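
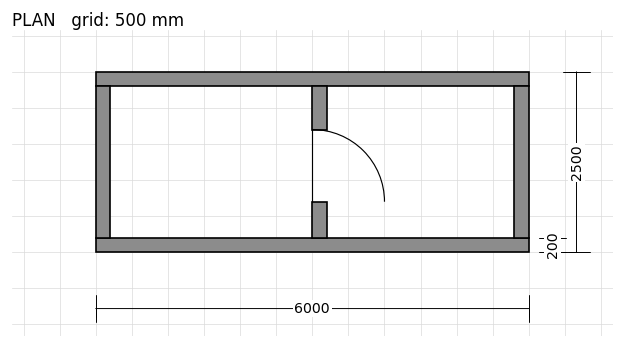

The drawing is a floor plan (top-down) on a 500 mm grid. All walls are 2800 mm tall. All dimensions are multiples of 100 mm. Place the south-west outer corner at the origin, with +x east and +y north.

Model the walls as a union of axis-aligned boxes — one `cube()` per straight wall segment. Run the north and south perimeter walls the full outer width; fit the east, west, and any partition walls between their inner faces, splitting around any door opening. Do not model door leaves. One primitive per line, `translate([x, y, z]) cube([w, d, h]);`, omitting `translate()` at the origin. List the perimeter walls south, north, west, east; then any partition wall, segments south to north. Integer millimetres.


cube([6000, 200, 2800]);
translate([0, 2300, 0]) cube([6000, 200, 2800]);
translate([0, 200, 0]) cube([200, 2100, 2800]);
translate([5800, 200, 0]) cube([200, 2100, 2800]);
translate([3000, 200, 0]) cube([200, 500, 2800]);
translate([3000, 1700, 0]) cube([200, 600, 2800]);


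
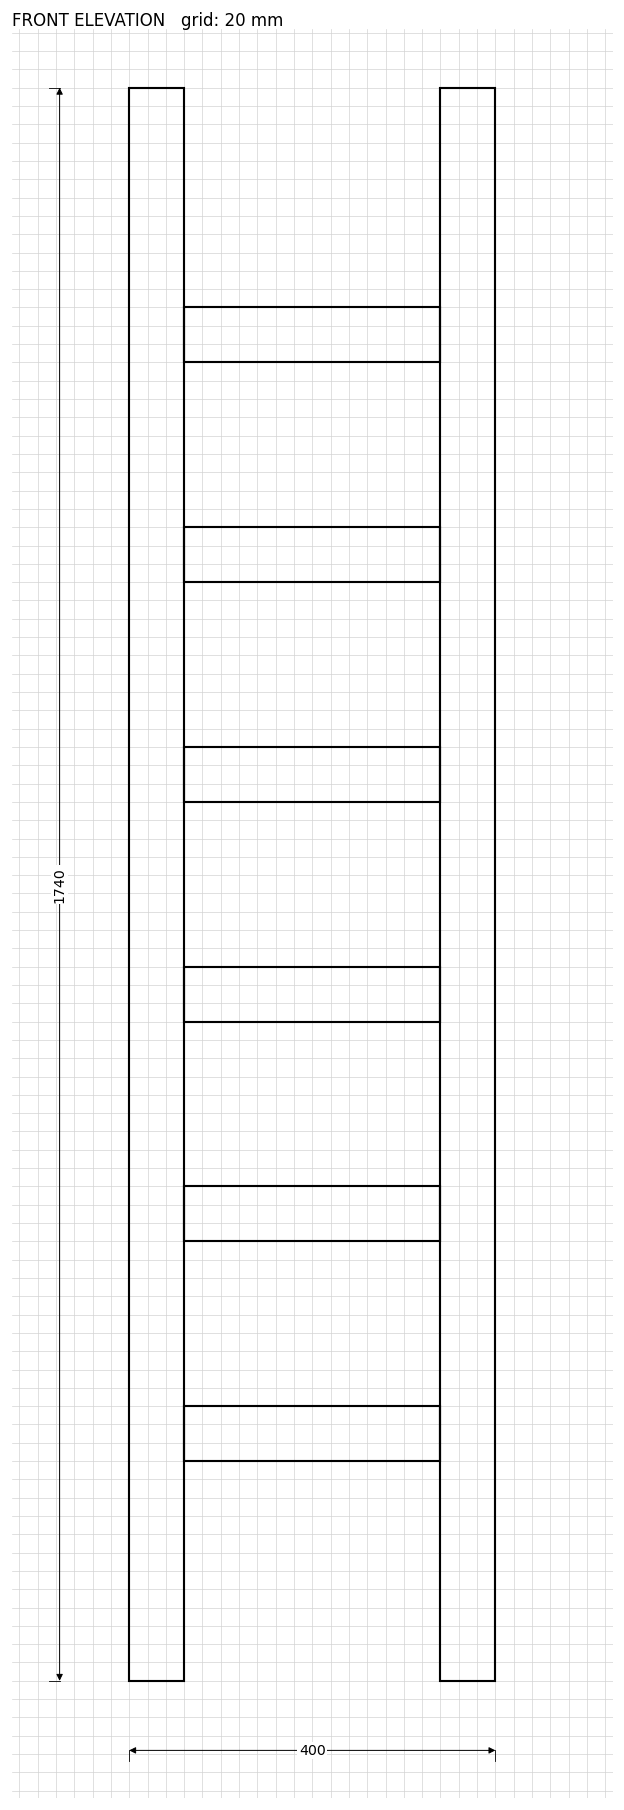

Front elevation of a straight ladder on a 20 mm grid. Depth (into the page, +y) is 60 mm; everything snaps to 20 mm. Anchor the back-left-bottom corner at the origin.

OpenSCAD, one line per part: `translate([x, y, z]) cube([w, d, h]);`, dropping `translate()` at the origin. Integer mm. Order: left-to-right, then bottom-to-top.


cube([60, 60, 1740]);
translate([60, 0, 240]) cube([280, 60, 60]);
translate([60, 0, 480]) cube([280, 60, 60]);
translate([60, 0, 720]) cube([280, 60, 60]);
translate([60, 0, 960]) cube([280, 60, 60]);
translate([60, 0, 1200]) cube([280, 60, 60]);
translate([60, 0, 1440]) cube([280, 60, 60]);
translate([340, 0, 0]) cube([60, 60, 1740]);


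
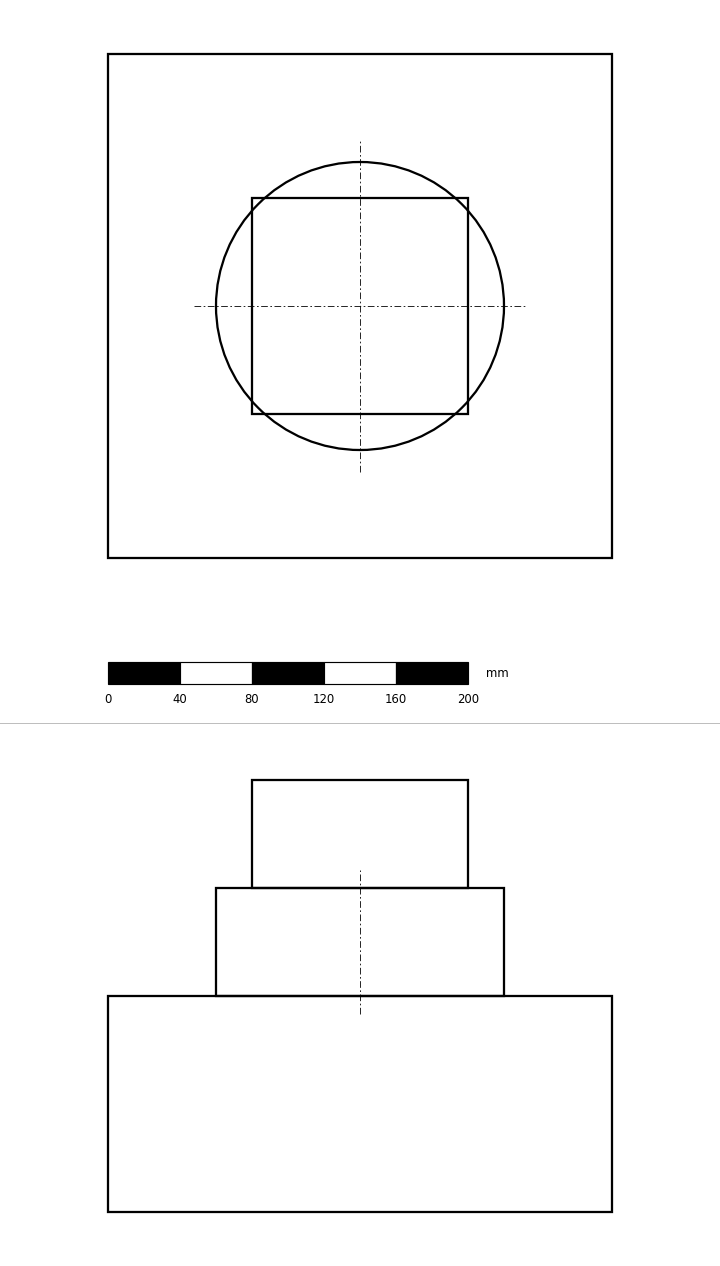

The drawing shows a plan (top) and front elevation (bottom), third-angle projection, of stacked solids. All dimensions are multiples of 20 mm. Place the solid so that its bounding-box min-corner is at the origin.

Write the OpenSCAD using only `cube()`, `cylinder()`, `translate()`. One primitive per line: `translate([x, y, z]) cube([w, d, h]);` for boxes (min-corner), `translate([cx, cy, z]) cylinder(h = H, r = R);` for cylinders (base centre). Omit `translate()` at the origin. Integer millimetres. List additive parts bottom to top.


cube([280, 280, 120]);
translate([140, 140, 120]) cylinder(h = 60, r = 80);
translate([80, 80, 180]) cube([120, 120, 60]);


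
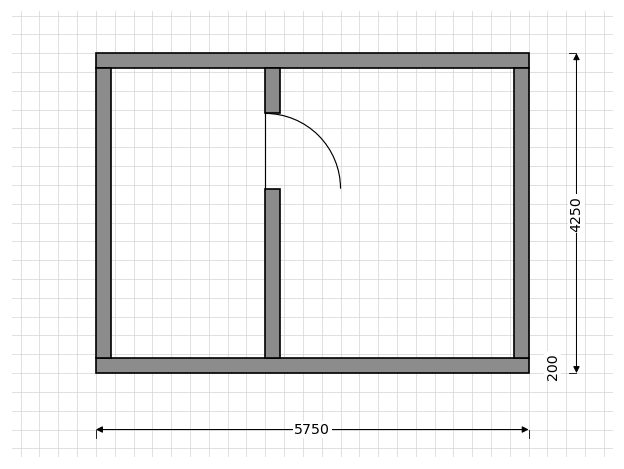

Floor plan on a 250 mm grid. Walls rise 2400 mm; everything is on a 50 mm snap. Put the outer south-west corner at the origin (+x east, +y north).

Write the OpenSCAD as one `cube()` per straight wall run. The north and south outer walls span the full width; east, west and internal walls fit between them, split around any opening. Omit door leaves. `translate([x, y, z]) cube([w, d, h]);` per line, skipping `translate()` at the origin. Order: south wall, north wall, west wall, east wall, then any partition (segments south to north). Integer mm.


cube([5750, 200, 2400]);
translate([0, 4050, 0]) cube([5750, 200, 2400]);
translate([0, 200, 0]) cube([200, 3850, 2400]);
translate([5550, 200, 0]) cube([200, 3850, 2400]);
translate([2250, 200, 0]) cube([200, 2250, 2400]);
translate([2250, 3450, 0]) cube([200, 600, 2400]);


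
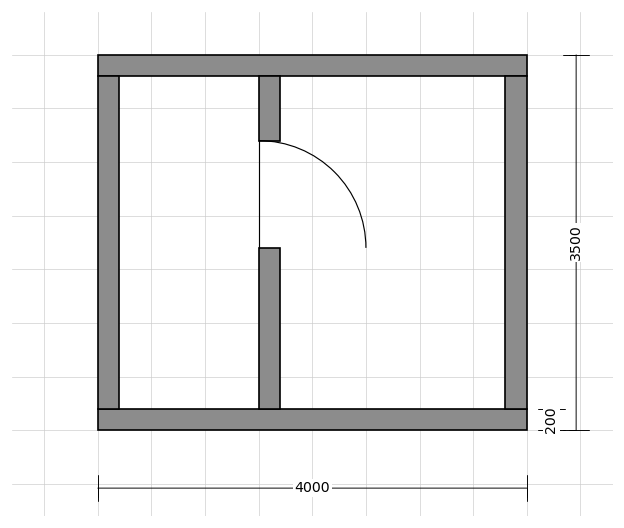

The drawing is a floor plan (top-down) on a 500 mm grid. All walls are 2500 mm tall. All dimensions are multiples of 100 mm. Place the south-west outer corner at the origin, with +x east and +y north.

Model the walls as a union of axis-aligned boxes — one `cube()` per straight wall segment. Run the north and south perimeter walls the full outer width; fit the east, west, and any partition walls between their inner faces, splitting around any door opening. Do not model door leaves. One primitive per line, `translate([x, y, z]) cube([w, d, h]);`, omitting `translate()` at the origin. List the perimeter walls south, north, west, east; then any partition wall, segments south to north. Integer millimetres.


cube([4000, 200, 2500]);
translate([0, 3300, 0]) cube([4000, 200, 2500]);
translate([0, 200, 0]) cube([200, 3100, 2500]);
translate([3800, 200, 0]) cube([200, 3100, 2500]);
translate([1500, 200, 0]) cube([200, 1500, 2500]);
translate([1500, 2700, 0]) cube([200, 600, 2500]);


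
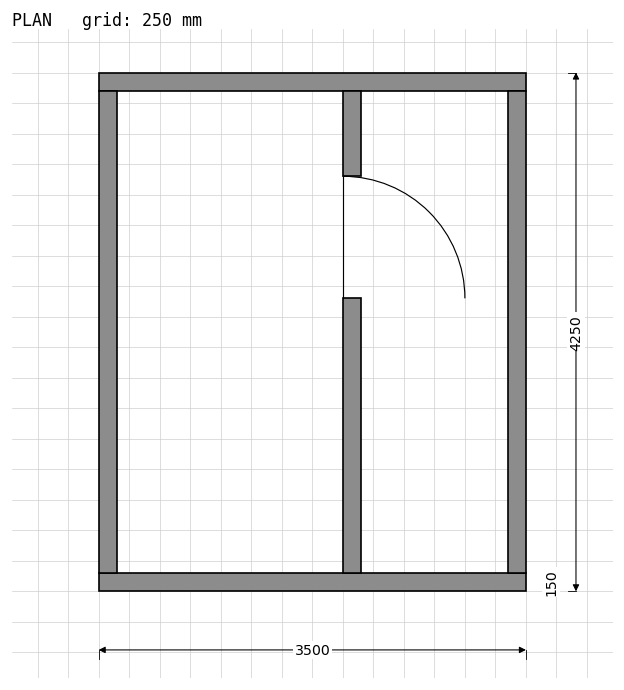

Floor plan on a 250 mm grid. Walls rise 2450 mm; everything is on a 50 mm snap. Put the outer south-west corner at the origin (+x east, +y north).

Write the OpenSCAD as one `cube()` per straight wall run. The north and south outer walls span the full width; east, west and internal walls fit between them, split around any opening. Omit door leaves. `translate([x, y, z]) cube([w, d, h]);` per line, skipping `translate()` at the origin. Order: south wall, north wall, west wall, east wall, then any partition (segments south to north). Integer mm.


cube([3500, 150, 2450]);
translate([0, 4100, 0]) cube([3500, 150, 2450]);
translate([0, 150, 0]) cube([150, 3950, 2450]);
translate([3350, 150, 0]) cube([150, 3950, 2450]);
translate([2000, 150, 0]) cube([150, 2250, 2450]);
translate([2000, 3400, 0]) cube([150, 700, 2450]);


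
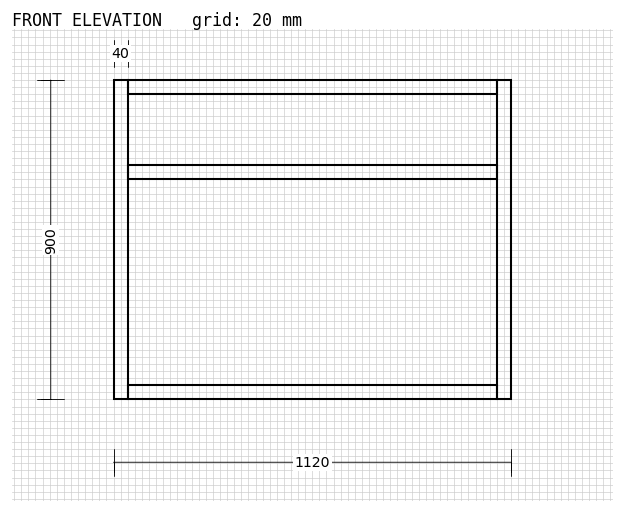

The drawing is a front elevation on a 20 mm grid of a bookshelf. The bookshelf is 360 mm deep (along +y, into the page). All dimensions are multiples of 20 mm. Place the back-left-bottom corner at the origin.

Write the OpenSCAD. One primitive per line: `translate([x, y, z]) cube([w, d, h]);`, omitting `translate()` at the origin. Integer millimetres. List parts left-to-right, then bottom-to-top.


cube([40, 360, 900]);
translate([40, 0, 0]) cube([1040, 360, 40]);
translate([40, 0, 620]) cube([1040, 360, 40]);
translate([40, 0, 860]) cube([1040, 360, 40]);
translate([1080, 0, 0]) cube([40, 360, 900]);


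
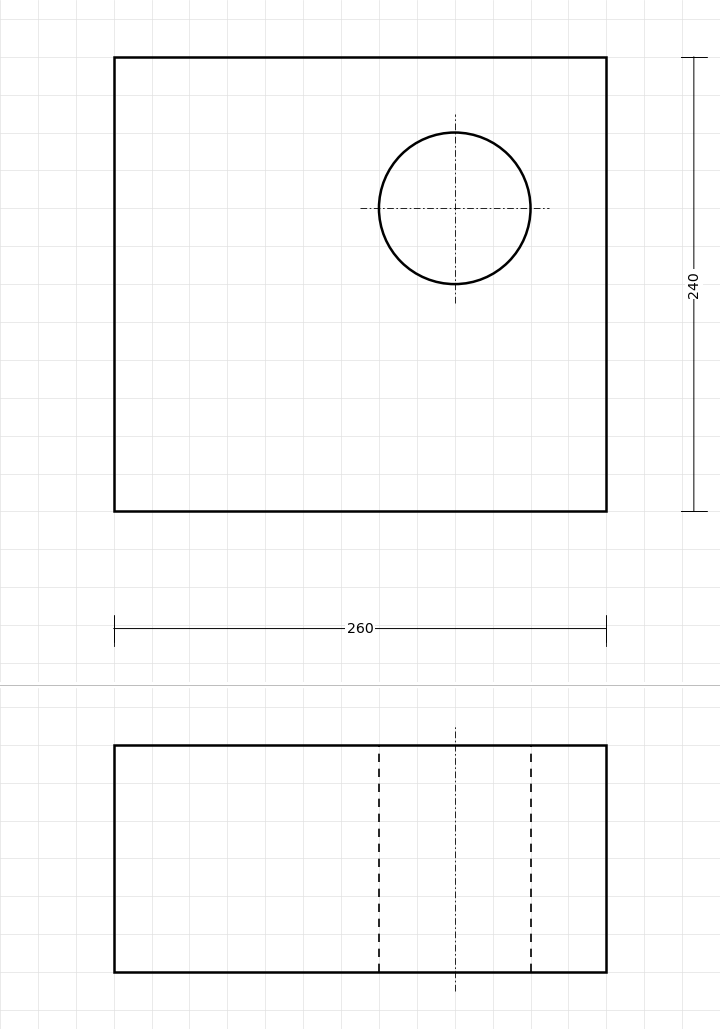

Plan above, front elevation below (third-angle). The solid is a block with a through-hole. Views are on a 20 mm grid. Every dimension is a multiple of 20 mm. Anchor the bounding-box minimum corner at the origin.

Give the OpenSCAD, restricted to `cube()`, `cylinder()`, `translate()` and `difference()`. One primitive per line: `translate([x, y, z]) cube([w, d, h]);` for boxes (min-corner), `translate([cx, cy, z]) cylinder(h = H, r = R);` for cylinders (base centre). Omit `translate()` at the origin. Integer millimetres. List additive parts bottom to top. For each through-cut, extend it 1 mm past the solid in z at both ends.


difference() {
  cube([260, 240, 120]);
  translate([180, 160, -1]) cylinder(h = 122, r = 40);
}


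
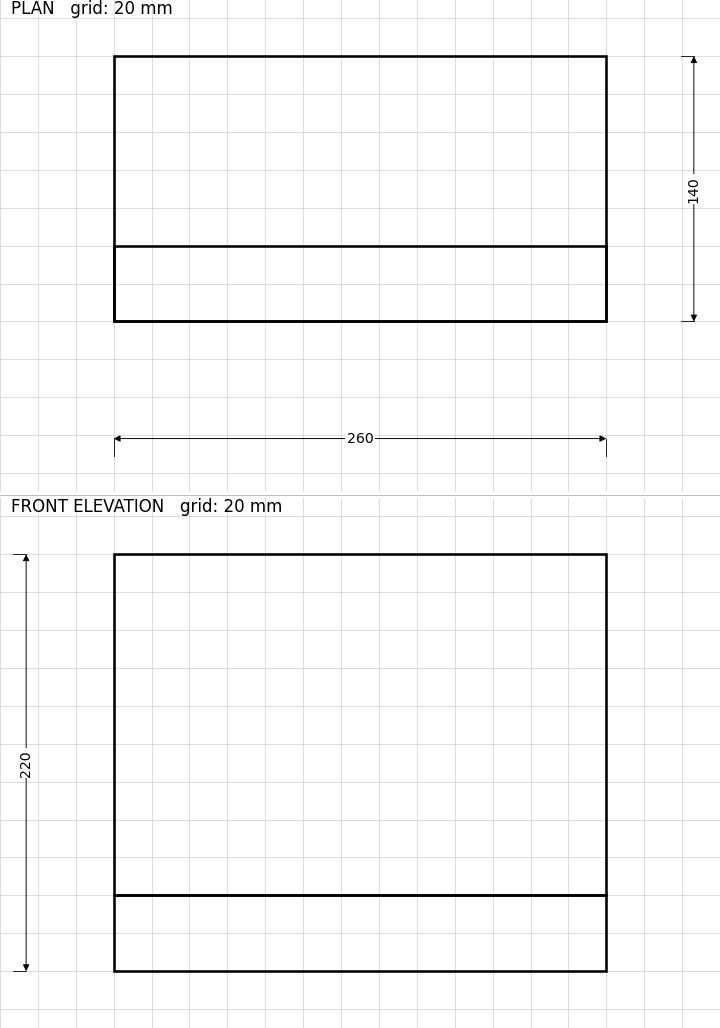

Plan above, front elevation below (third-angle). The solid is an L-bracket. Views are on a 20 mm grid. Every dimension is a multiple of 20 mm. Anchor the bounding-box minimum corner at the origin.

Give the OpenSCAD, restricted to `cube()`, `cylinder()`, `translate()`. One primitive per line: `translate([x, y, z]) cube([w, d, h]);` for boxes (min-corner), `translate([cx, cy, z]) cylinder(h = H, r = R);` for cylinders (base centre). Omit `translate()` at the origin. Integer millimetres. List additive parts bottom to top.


cube([260, 140, 40]);
translate([0, 0, 40]) cube([260, 40, 180]);


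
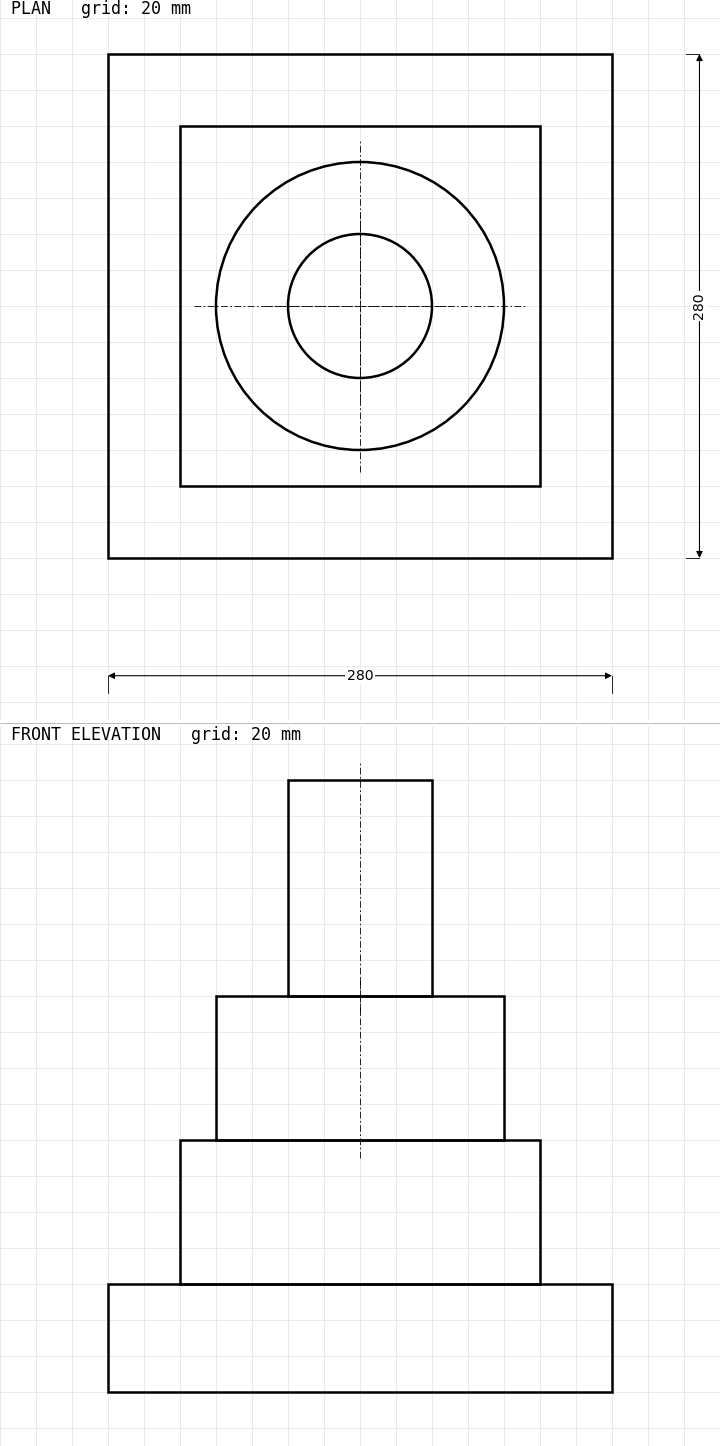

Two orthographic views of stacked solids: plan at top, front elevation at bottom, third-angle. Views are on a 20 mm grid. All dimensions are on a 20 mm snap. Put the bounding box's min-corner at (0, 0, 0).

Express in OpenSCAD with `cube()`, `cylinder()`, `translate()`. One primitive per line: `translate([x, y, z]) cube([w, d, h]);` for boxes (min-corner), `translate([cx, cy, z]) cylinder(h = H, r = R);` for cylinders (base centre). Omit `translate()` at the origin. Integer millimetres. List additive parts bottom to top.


cube([280, 280, 60]);
translate([40, 40, 60]) cube([200, 200, 80]);
translate([140, 140, 140]) cylinder(h = 80, r = 80);
translate([140, 140, 220]) cylinder(h = 120, r = 40);


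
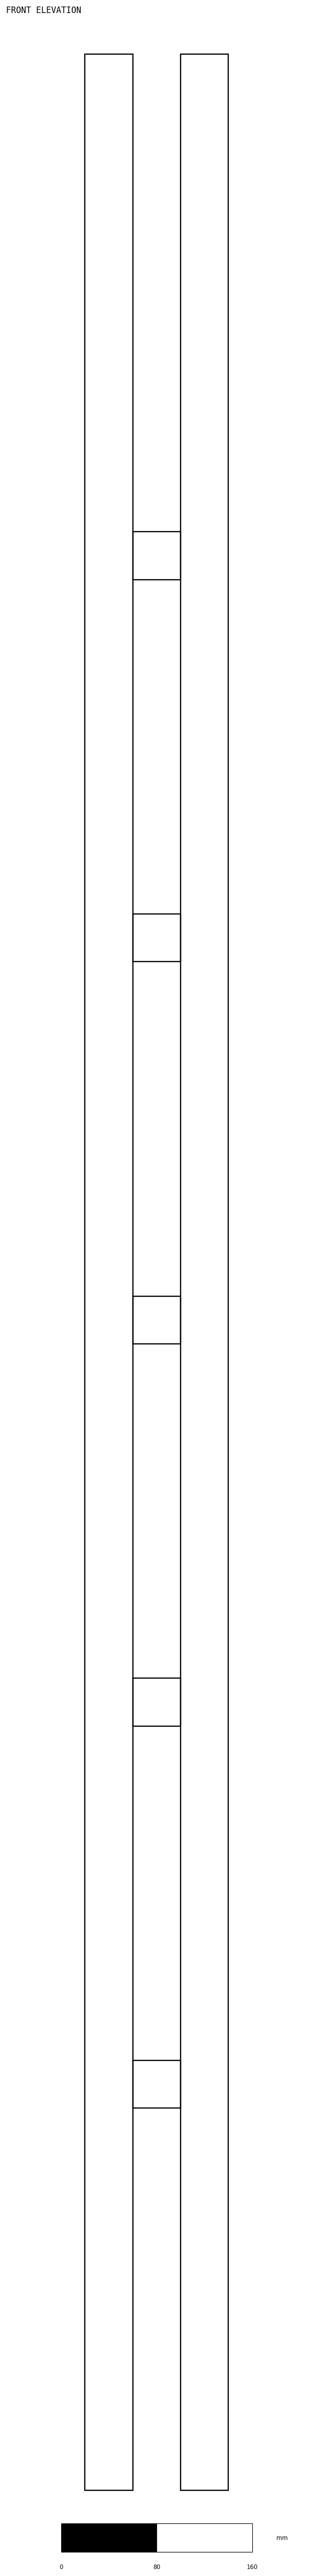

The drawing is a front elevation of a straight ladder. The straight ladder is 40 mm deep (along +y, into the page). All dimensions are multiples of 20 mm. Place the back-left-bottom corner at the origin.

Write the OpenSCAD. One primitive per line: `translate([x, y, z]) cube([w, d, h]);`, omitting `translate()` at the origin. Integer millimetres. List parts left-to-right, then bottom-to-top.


cube([40, 40, 2040]);
translate([40, 0, 320]) cube([40, 40, 40]);
translate([40, 0, 640]) cube([40, 40, 40]);
translate([40, 0, 960]) cube([40, 40, 40]);
translate([40, 0, 1280]) cube([40, 40, 40]);
translate([40, 0, 1600]) cube([40, 40, 40]);
translate([80, 0, 0]) cube([40, 40, 2040]);


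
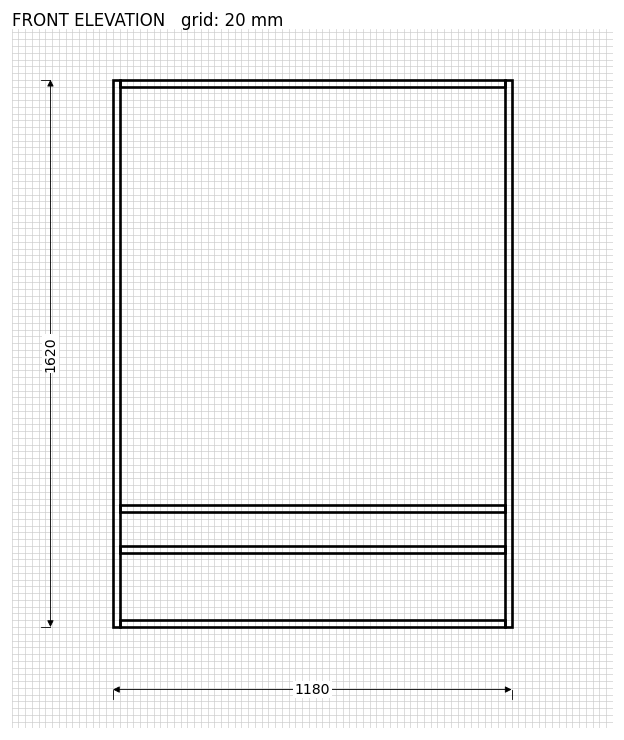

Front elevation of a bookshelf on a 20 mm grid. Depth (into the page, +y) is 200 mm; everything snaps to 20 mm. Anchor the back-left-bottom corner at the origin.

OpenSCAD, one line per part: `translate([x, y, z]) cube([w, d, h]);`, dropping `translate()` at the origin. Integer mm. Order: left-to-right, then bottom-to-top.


cube([20, 200, 1620]);
translate([20, 0, 0]) cube([1140, 200, 20]);
translate([20, 0, 220]) cube([1140, 200, 20]);
translate([20, 0, 340]) cube([1140, 200, 20]);
translate([20, 0, 1600]) cube([1140, 200, 20]);
translate([1160, 0, 0]) cube([20, 200, 1620]);


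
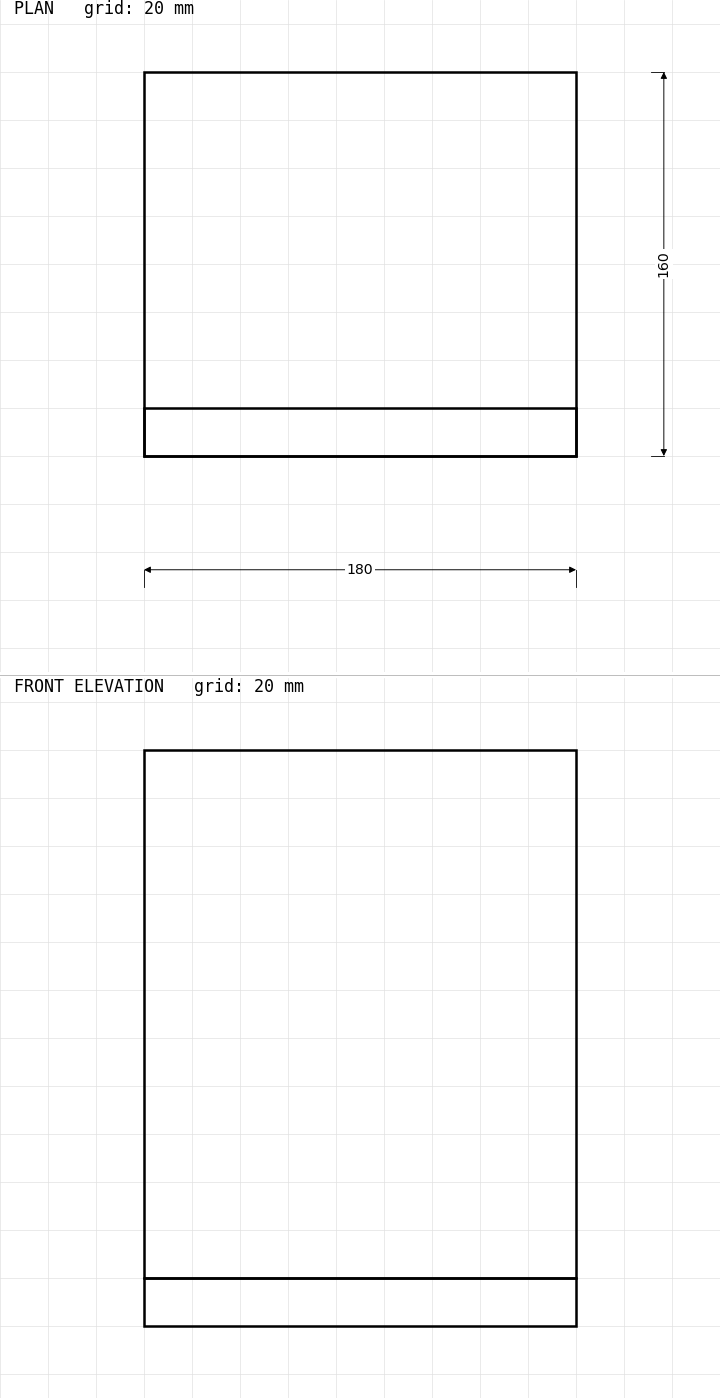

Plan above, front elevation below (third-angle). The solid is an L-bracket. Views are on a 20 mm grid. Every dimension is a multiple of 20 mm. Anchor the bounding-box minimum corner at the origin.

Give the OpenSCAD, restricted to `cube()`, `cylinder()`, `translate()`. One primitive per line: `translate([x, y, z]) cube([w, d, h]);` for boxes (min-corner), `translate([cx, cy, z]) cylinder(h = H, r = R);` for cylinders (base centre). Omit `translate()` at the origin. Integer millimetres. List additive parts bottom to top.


cube([180, 160, 20]);
translate([0, 0, 20]) cube([180, 20, 220]);


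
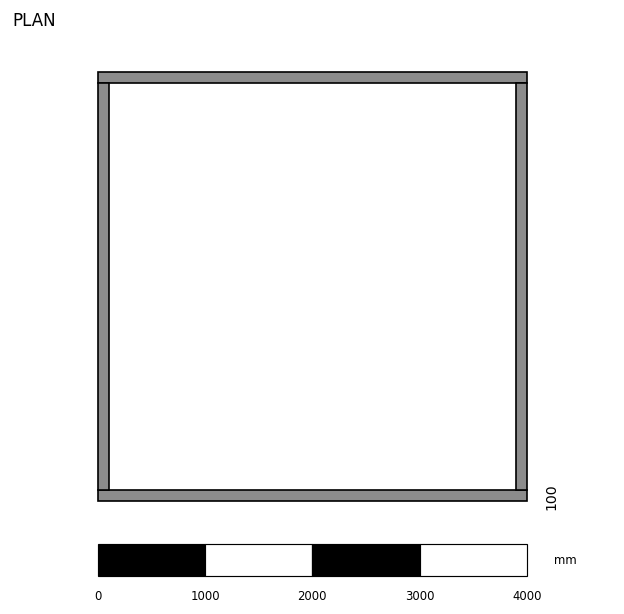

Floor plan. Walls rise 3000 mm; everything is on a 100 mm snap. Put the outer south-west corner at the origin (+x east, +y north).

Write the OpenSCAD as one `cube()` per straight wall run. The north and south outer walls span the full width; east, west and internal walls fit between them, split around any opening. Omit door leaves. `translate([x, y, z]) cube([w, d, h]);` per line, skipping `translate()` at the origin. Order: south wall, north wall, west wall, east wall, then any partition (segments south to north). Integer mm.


cube([4000, 100, 3000]);
translate([0, 3900, 0]) cube([4000, 100, 3000]);
translate([0, 100, 0]) cube([100, 3800, 3000]);
translate([3900, 100, 0]) cube([100, 3800, 3000]);


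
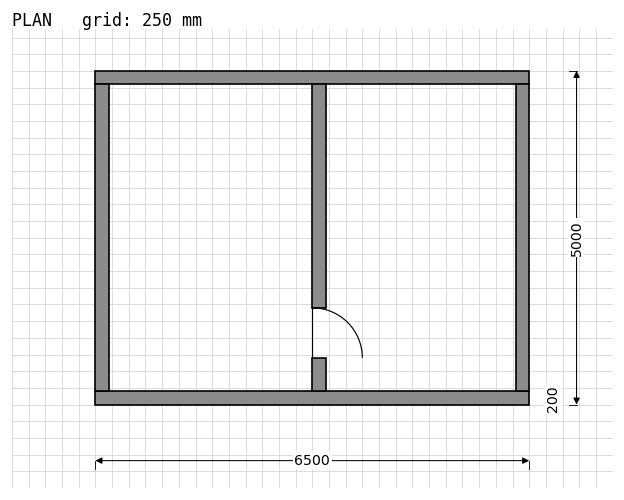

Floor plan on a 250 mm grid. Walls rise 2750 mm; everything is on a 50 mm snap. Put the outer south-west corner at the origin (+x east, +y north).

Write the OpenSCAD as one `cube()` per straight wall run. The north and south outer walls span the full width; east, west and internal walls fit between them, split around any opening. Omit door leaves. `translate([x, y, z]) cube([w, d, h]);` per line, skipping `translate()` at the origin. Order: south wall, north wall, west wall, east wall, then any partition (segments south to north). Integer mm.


cube([6500, 200, 2750]);
translate([0, 4800, 0]) cube([6500, 200, 2750]);
translate([0, 200, 0]) cube([200, 4600, 2750]);
translate([6300, 200, 0]) cube([200, 4600, 2750]);
translate([3250, 200, 0]) cube([200, 500, 2750]);
translate([3250, 1450, 0]) cube([200, 3350, 2750]);


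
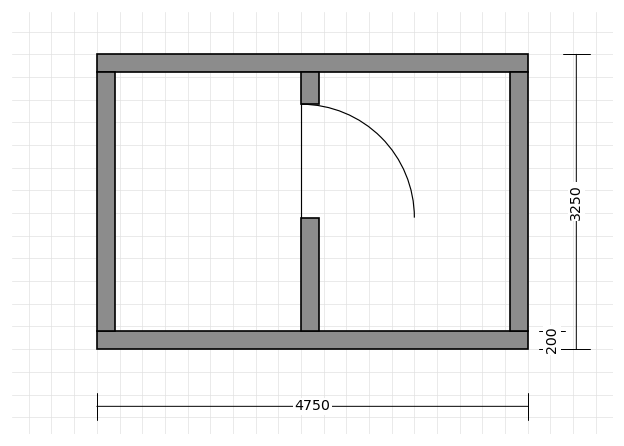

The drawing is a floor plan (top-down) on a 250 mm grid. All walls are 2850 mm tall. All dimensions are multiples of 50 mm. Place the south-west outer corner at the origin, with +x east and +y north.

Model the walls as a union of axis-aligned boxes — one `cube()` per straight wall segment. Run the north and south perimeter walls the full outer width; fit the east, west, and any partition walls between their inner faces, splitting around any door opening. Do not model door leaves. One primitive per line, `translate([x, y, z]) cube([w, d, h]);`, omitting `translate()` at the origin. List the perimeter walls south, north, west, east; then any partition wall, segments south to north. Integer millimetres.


cube([4750, 200, 2850]);
translate([0, 3050, 0]) cube([4750, 200, 2850]);
translate([0, 200, 0]) cube([200, 2850, 2850]);
translate([4550, 200, 0]) cube([200, 2850, 2850]);
translate([2250, 200, 0]) cube([200, 1250, 2850]);
translate([2250, 2700, 0]) cube([200, 350, 2850]);


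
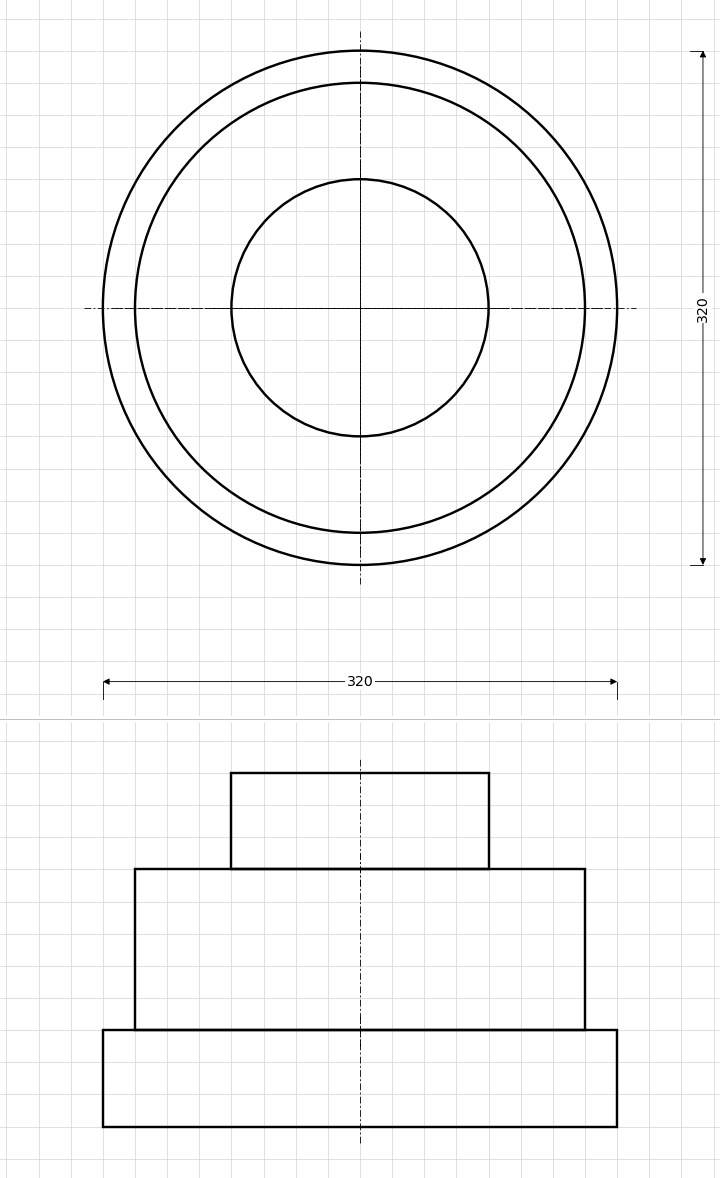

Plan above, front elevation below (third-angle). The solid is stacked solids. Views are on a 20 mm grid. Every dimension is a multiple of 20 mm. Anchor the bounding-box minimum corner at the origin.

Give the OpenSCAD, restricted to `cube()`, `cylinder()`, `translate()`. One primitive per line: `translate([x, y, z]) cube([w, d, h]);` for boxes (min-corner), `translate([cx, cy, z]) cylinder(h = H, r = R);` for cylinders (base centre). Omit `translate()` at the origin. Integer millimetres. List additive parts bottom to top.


translate([160, 160, 0]) cylinder(h = 60, r = 160);
translate([160, 160, 60]) cylinder(h = 100, r = 140);
translate([160, 160, 160]) cylinder(h = 60, r = 80);


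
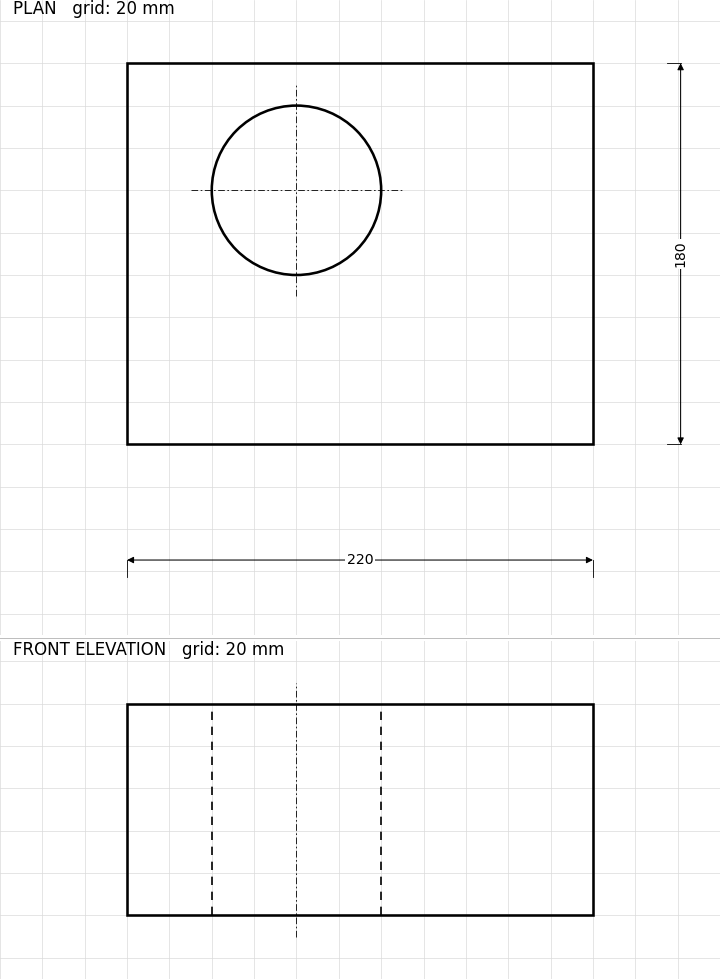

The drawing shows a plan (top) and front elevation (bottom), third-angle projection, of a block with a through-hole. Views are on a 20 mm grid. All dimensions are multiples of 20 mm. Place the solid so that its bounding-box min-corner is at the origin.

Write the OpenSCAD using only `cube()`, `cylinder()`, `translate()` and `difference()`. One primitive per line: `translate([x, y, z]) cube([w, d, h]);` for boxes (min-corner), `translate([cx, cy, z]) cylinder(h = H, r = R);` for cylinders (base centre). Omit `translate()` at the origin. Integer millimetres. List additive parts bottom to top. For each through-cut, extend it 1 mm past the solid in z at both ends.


difference() {
  cube([220, 180, 100]);
  translate([80, 120, -1]) cylinder(h = 102, r = 40);
}


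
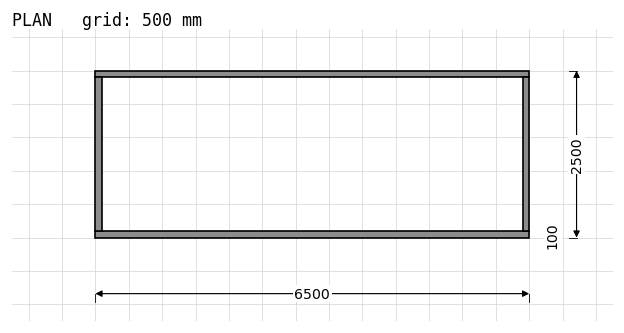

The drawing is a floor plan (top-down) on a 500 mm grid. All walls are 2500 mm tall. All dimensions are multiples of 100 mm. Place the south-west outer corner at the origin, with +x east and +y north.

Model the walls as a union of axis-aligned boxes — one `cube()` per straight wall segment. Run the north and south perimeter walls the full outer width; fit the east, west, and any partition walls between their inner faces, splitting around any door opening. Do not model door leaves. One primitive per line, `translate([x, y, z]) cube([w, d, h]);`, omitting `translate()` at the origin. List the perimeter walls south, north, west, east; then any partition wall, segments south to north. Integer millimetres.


cube([6500, 100, 2500]);
translate([0, 2400, 0]) cube([6500, 100, 2500]);
translate([0, 100, 0]) cube([100, 2300, 2500]);
translate([6400, 100, 0]) cube([100, 2300, 2500]);


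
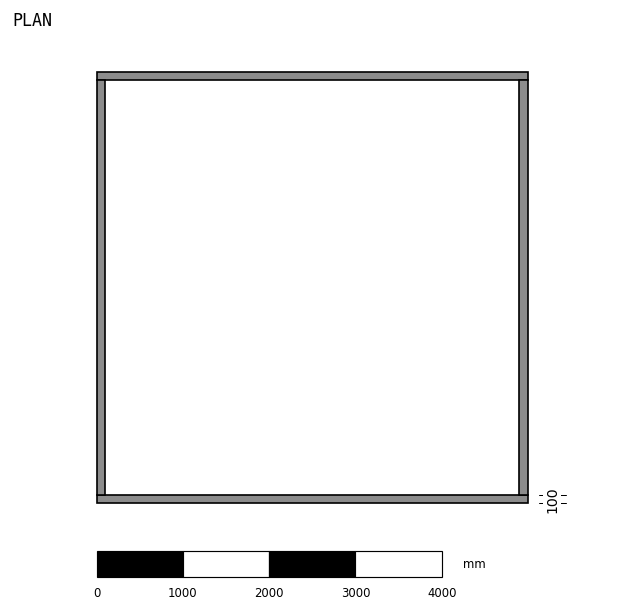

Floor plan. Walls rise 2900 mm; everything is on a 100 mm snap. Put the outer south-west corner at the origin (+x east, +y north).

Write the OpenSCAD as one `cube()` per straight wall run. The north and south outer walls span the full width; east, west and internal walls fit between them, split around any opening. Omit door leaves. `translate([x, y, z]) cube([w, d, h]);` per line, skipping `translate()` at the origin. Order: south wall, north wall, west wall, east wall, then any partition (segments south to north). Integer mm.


cube([5000, 100, 2900]);
translate([0, 4900, 0]) cube([5000, 100, 2900]);
translate([0, 100, 0]) cube([100, 4800, 2900]);
translate([4900, 100, 0]) cube([100, 4800, 2900]);


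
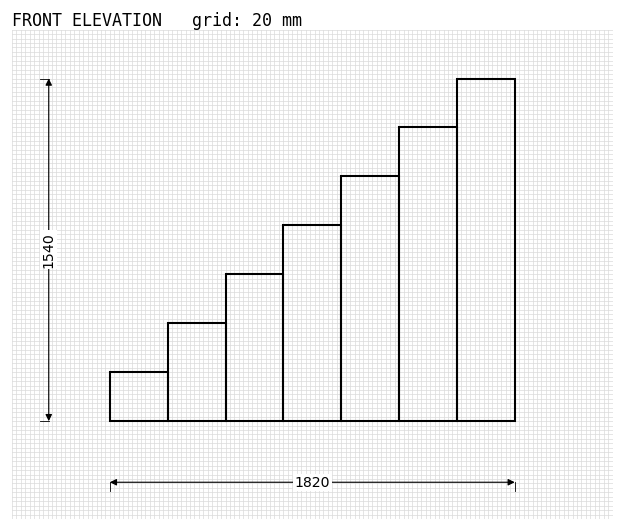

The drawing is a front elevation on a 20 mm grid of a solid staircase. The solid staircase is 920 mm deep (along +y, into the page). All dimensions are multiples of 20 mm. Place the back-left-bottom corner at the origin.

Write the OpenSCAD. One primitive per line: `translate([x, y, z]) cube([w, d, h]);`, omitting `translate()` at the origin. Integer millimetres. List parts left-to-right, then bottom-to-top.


cube([260, 920, 220]);
translate([260, 0, 0]) cube([260, 920, 440]);
translate([520, 0, 0]) cube([260, 920, 660]);
translate([780, 0, 0]) cube([260, 920, 880]);
translate([1040, 0, 0]) cube([260, 920, 1100]);
translate([1300, 0, 0]) cube([260, 920, 1320]);
translate([1560, 0, 0]) cube([260, 920, 1540]);


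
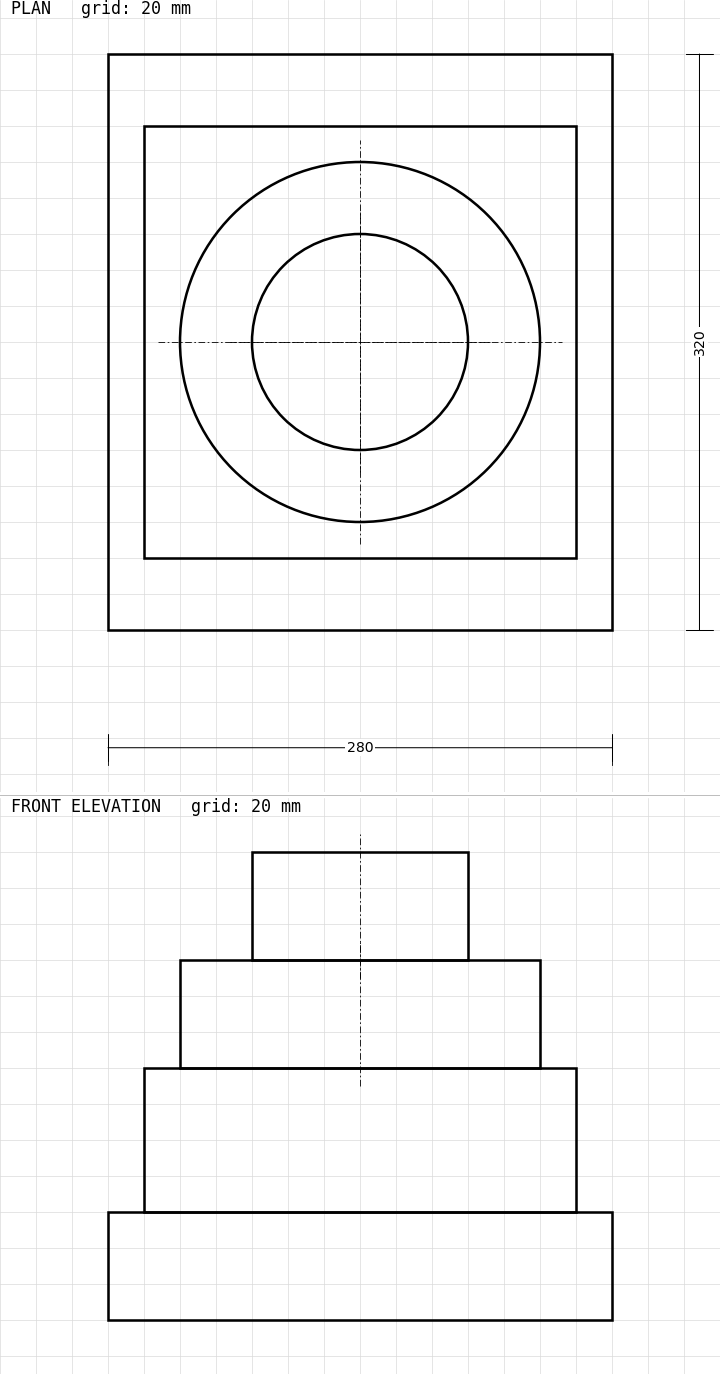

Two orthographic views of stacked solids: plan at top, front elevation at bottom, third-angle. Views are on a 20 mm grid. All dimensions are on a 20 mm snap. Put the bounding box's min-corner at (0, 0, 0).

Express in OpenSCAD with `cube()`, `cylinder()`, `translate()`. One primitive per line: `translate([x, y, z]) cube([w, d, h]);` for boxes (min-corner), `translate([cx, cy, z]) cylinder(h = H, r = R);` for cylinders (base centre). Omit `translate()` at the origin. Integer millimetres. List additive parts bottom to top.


cube([280, 320, 60]);
translate([20, 40, 60]) cube([240, 240, 80]);
translate([140, 160, 140]) cylinder(h = 60, r = 100);
translate([140, 160, 200]) cylinder(h = 60, r = 60);


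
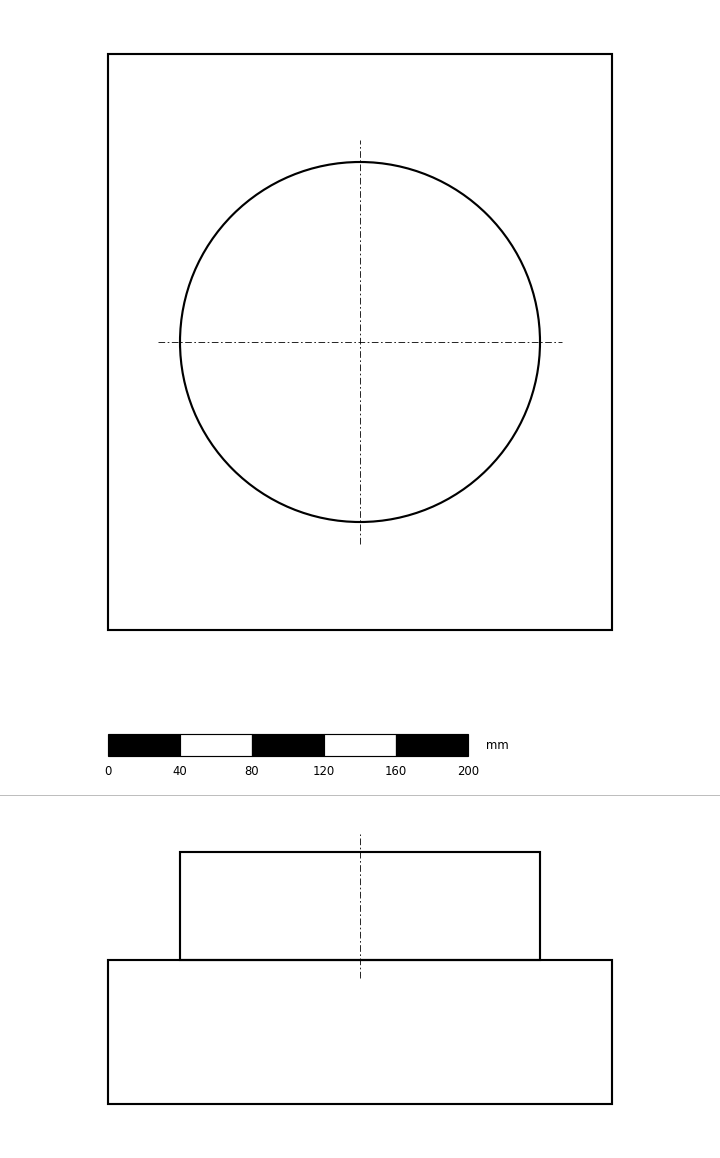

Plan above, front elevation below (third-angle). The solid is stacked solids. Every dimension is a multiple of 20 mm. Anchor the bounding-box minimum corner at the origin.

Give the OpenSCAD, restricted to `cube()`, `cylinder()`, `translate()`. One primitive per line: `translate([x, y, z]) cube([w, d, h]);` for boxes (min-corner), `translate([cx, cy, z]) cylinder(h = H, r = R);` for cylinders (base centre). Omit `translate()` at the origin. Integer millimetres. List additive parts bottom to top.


cube([280, 320, 80]);
translate([140, 160, 80]) cylinder(h = 60, r = 100);


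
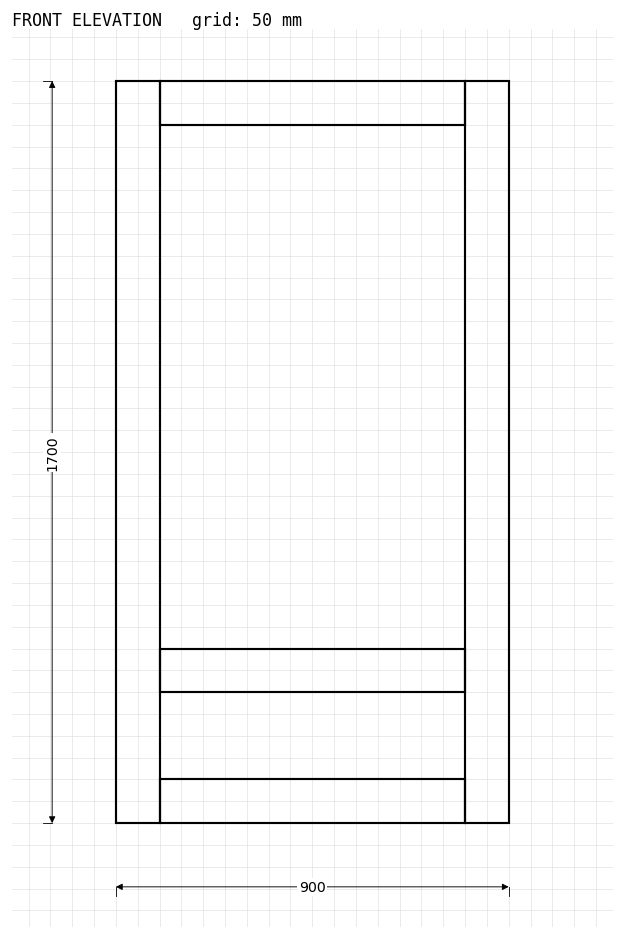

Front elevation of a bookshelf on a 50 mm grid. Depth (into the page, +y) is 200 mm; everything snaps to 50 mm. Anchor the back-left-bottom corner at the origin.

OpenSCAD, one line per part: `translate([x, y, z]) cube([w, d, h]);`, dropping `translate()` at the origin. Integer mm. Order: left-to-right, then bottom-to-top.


cube([100, 200, 1700]);
translate([100, 0, 0]) cube([700, 200, 100]);
translate([100, 0, 300]) cube([700, 200, 100]);
translate([100, 0, 1600]) cube([700, 200, 100]);
translate([800, 0, 0]) cube([100, 200, 1700]);


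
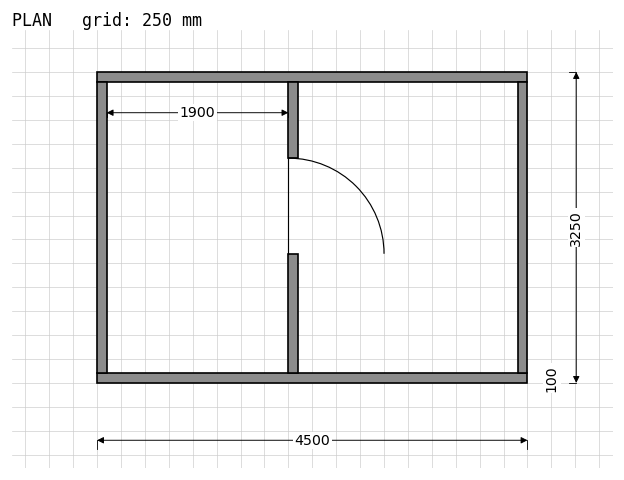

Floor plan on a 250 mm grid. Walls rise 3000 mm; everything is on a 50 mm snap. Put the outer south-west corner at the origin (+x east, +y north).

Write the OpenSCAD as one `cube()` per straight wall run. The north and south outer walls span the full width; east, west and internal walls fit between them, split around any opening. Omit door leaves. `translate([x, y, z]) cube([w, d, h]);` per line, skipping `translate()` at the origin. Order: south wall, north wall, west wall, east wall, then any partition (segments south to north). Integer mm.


cube([4500, 100, 3000]);
translate([0, 3150, 0]) cube([4500, 100, 3000]);
translate([0, 100, 0]) cube([100, 3050, 3000]);
translate([4400, 100, 0]) cube([100, 3050, 3000]);
translate([2000, 100, 0]) cube([100, 1250, 3000]);
translate([2000, 2350, 0]) cube([100, 800, 3000]);


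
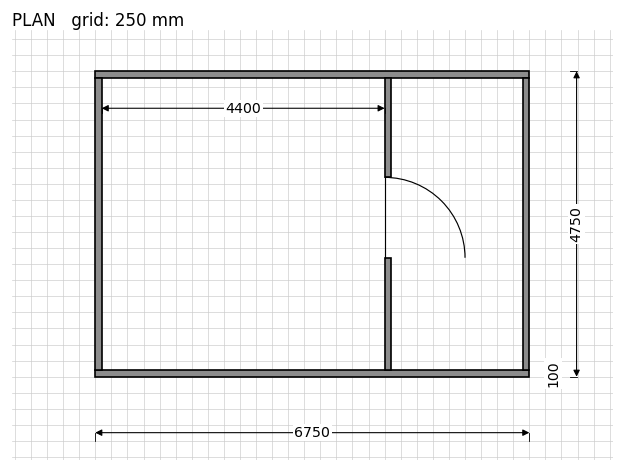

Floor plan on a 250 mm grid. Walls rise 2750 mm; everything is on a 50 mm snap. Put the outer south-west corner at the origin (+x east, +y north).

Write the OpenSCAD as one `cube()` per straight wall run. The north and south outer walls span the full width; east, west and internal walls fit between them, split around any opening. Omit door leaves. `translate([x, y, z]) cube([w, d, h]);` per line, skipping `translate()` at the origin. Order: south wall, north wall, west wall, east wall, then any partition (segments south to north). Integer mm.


cube([6750, 100, 2750]);
translate([0, 4650, 0]) cube([6750, 100, 2750]);
translate([0, 100, 0]) cube([100, 4550, 2750]);
translate([6650, 100, 0]) cube([100, 4550, 2750]);
translate([4500, 100, 0]) cube([100, 1750, 2750]);
translate([4500, 3100, 0]) cube([100, 1550, 2750]);


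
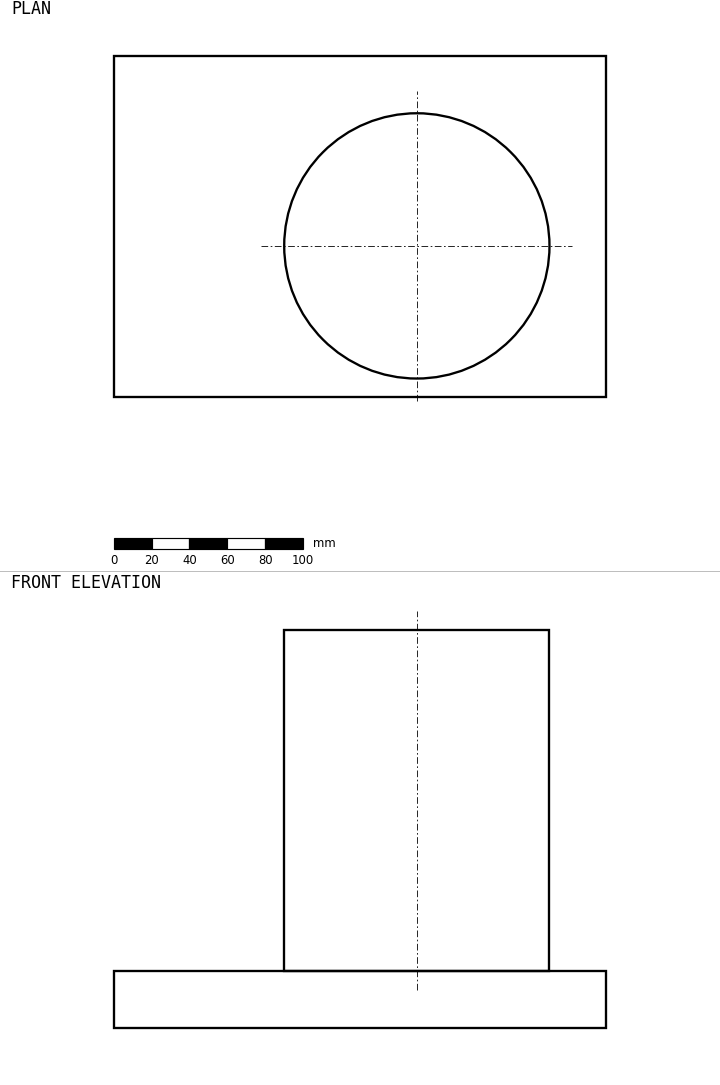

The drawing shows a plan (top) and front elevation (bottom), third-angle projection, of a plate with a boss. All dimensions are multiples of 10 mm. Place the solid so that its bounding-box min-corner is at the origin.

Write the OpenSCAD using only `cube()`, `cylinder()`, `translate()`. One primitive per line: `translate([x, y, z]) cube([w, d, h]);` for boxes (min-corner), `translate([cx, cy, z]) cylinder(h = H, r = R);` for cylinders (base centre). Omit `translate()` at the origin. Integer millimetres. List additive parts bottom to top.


cube([260, 180, 30]);
translate([160, 80, 30]) cylinder(h = 180, r = 70);


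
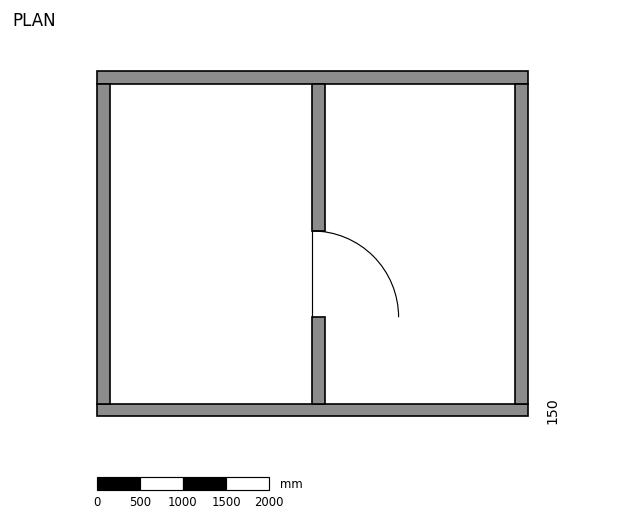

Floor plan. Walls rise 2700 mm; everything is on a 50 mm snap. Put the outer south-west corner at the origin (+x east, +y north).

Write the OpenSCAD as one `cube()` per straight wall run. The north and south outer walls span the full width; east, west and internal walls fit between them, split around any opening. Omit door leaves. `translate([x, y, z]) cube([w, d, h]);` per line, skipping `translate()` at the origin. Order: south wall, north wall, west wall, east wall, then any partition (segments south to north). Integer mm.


cube([5000, 150, 2700]);
translate([0, 3850, 0]) cube([5000, 150, 2700]);
translate([0, 150, 0]) cube([150, 3700, 2700]);
translate([4850, 150, 0]) cube([150, 3700, 2700]);
translate([2500, 150, 0]) cube([150, 1000, 2700]);
translate([2500, 2150, 0]) cube([150, 1700, 2700]);


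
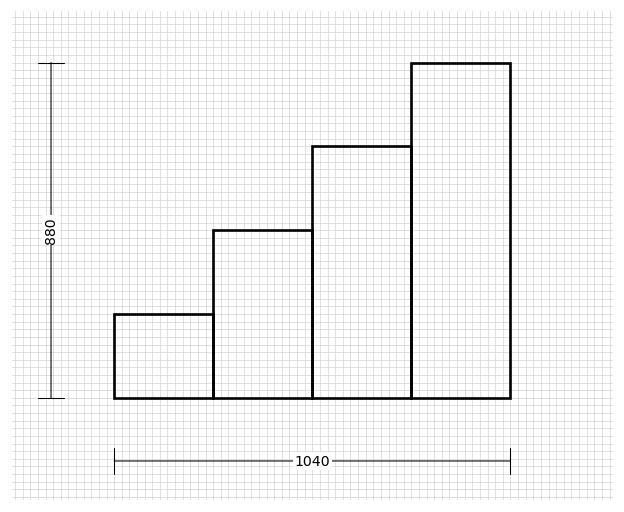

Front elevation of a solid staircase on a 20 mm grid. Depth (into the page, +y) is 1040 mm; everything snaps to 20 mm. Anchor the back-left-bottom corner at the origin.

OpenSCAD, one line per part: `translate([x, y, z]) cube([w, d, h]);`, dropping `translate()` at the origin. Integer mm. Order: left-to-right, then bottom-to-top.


cube([260, 1040, 220]);
translate([260, 0, 0]) cube([260, 1040, 440]);
translate([520, 0, 0]) cube([260, 1040, 660]);
translate([780, 0, 0]) cube([260, 1040, 880]);


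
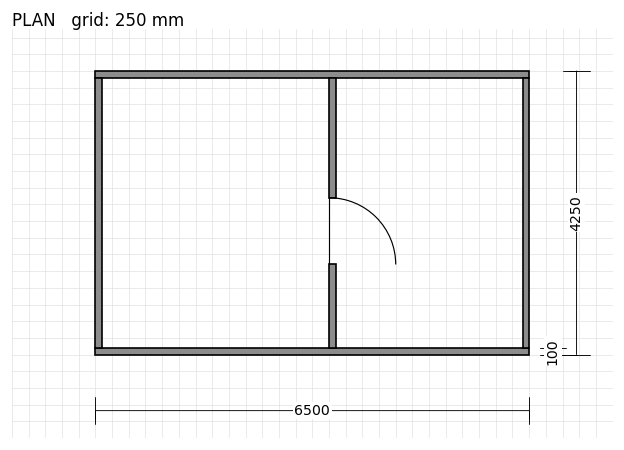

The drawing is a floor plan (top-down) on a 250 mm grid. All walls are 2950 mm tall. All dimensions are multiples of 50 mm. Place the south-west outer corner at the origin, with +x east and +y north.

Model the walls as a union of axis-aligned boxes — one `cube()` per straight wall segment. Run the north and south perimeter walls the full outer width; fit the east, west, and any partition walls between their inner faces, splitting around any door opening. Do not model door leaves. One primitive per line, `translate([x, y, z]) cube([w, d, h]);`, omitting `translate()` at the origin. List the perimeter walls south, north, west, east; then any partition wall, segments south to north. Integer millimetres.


cube([6500, 100, 2950]);
translate([0, 4150, 0]) cube([6500, 100, 2950]);
translate([0, 100, 0]) cube([100, 4050, 2950]);
translate([6400, 100, 0]) cube([100, 4050, 2950]);
translate([3500, 100, 0]) cube([100, 1250, 2950]);
translate([3500, 2350, 0]) cube([100, 1800, 2950]);


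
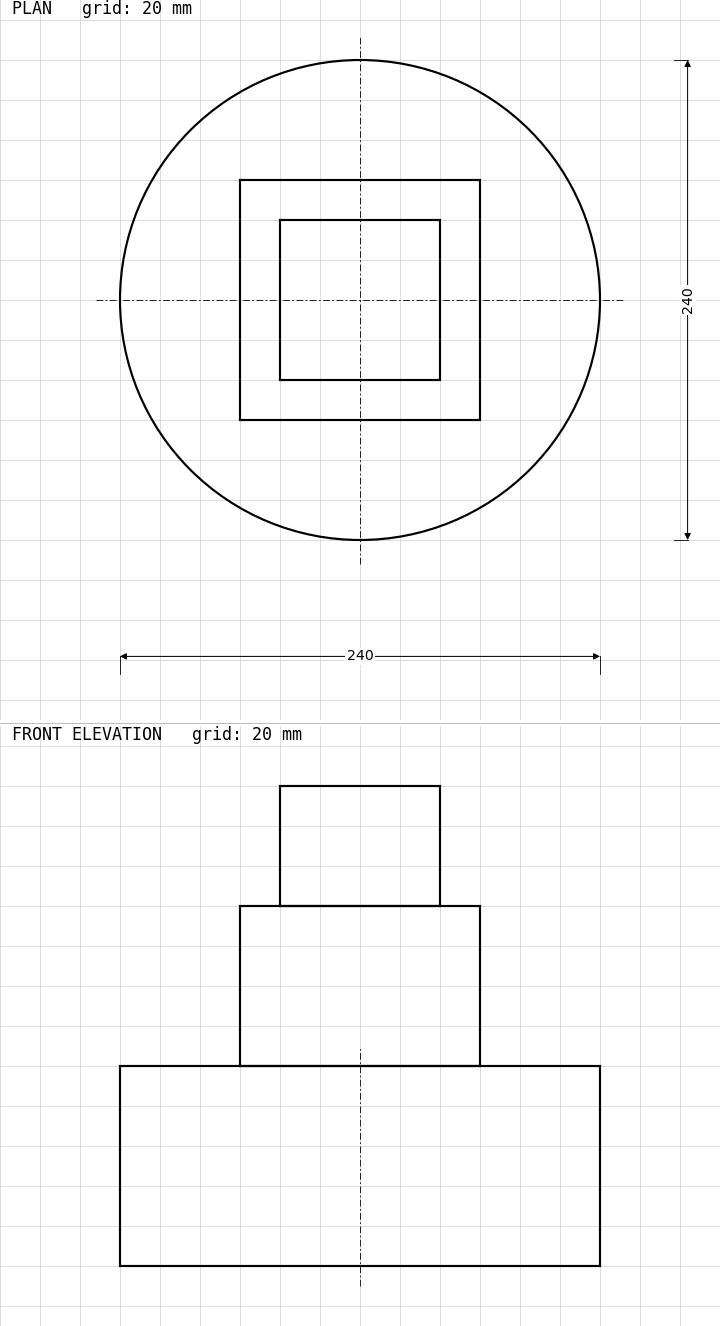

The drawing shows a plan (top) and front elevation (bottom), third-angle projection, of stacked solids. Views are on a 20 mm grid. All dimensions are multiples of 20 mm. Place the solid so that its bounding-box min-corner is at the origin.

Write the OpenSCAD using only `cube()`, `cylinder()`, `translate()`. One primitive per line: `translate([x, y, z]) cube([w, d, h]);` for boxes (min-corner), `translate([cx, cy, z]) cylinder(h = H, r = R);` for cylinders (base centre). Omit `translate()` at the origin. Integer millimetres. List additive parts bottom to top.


translate([120, 120, 0]) cylinder(h = 100, r = 120);
translate([60, 60, 100]) cube([120, 120, 80]);
translate([80, 80, 180]) cube([80, 80, 60]);


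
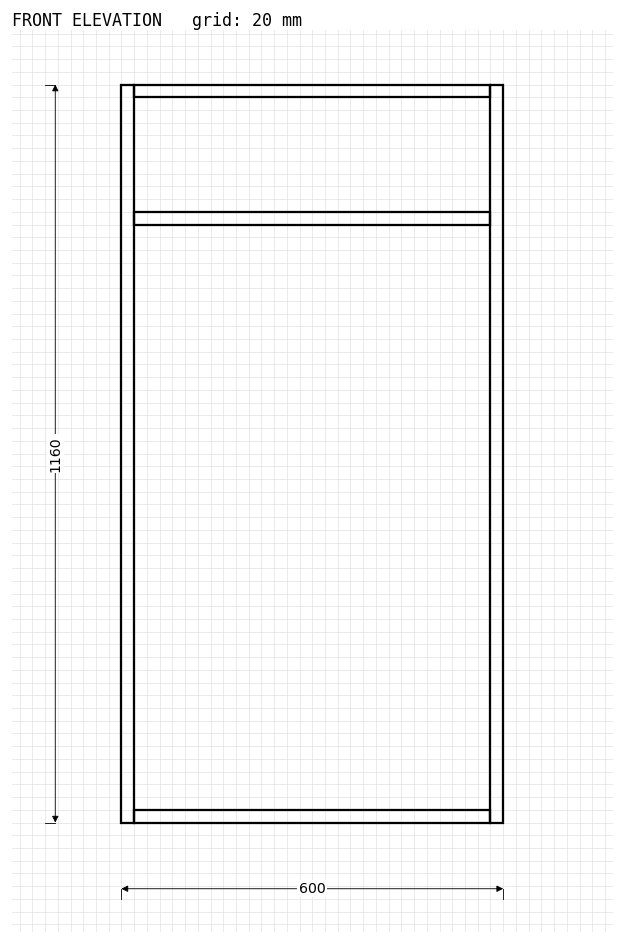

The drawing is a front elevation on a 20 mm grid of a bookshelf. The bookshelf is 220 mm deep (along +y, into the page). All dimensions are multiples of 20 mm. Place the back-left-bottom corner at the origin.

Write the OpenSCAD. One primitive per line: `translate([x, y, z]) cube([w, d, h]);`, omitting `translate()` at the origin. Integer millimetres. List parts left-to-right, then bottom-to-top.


cube([20, 220, 1160]);
translate([20, 0, 0]) cube([560, 220, 20]);
translate([20, 0, 940]) cube([560, 220, 20]);
translate([20, 0, 1140]) cube([560, 220, 20]);
translate([580, 0, 0]) cube([20, 220, 1160]);


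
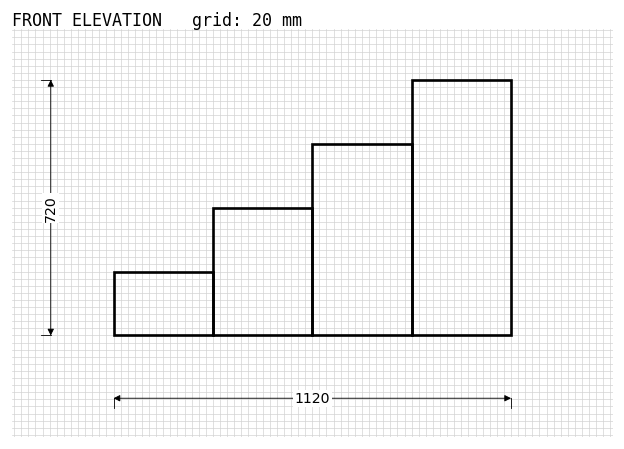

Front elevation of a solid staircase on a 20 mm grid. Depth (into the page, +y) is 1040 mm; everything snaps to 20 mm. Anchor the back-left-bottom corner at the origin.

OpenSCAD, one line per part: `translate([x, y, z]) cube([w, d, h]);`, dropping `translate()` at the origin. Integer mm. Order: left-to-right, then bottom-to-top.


cube([280, 1040, 180]);
translate([280, 0, 0]) cube([280, 1040, 360]);
translate([560, 0, 0]) cube([280, 1040, 540]);
translate([840, 0, 0]) cube([280, 1040, 720]);


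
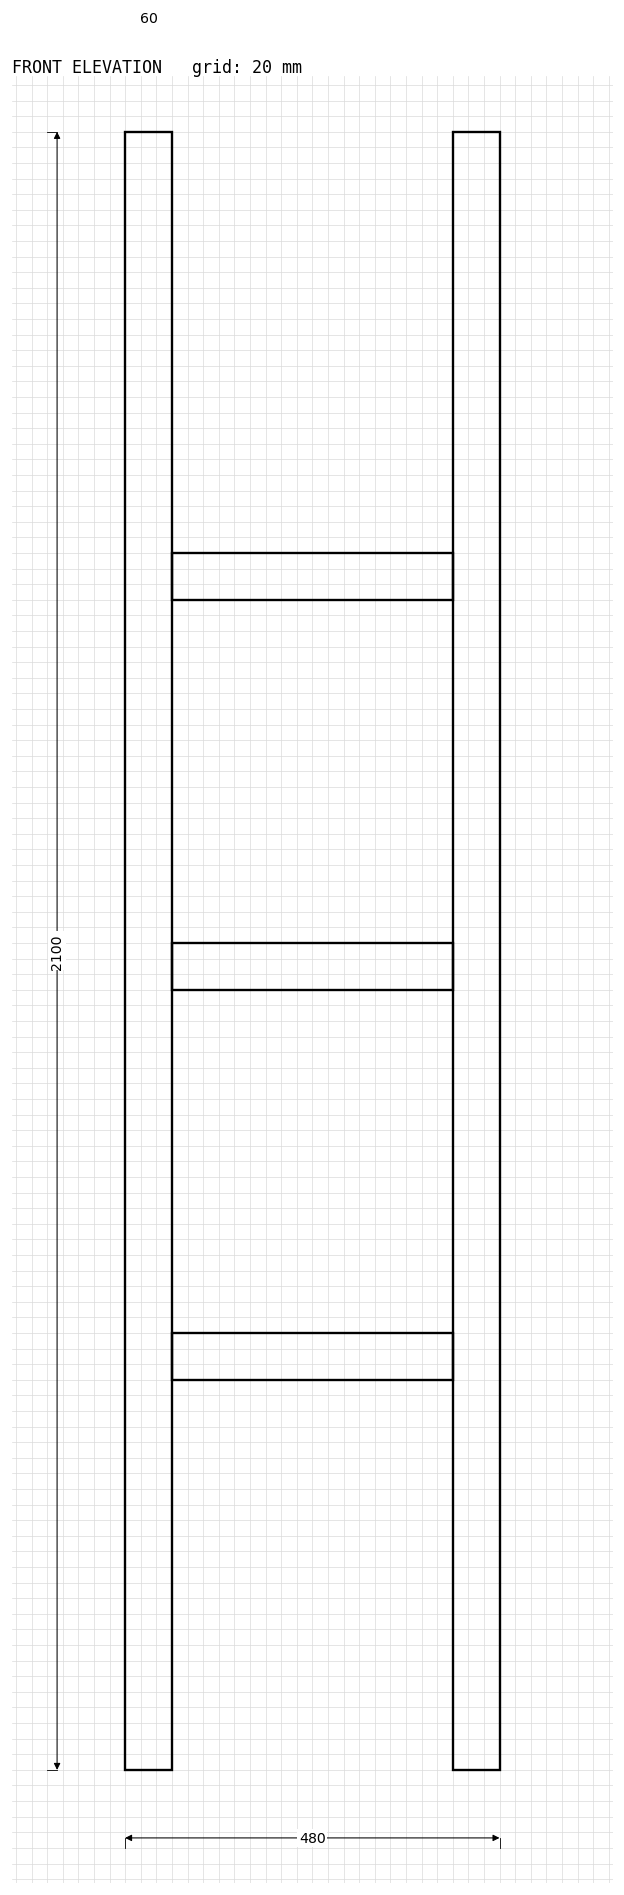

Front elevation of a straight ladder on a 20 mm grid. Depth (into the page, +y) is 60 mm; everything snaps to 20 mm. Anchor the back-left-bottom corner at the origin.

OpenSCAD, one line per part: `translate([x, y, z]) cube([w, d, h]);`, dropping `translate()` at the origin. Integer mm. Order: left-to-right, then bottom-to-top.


cube([60, 60, 2100]);
translate([60, 0, 500]) cube([360, 60, 60]);
translate([60, 0, 1000]) cube([360, 60, 60]);
translate([60, 0, 1500]) cube([360, 60, 60]);
translate([420, 0, 0]) cube([60, 60, 2100]);


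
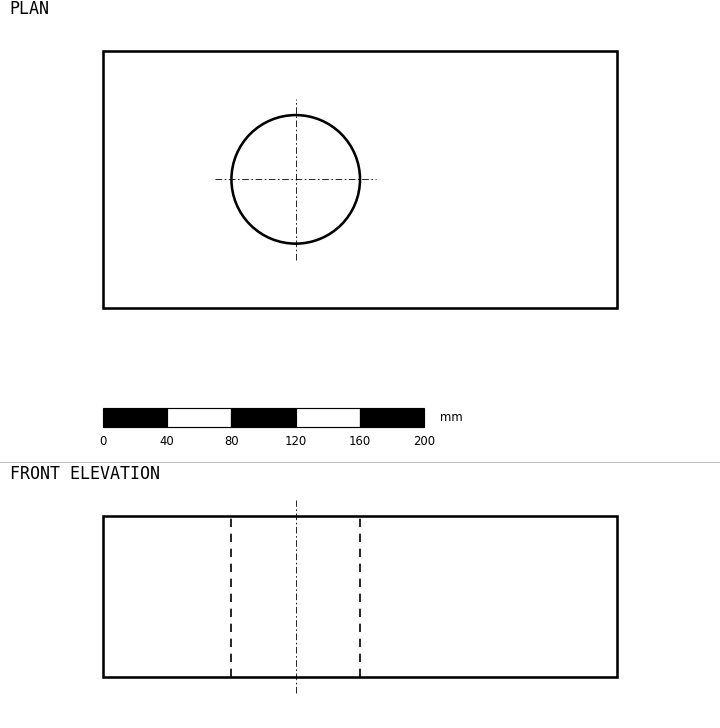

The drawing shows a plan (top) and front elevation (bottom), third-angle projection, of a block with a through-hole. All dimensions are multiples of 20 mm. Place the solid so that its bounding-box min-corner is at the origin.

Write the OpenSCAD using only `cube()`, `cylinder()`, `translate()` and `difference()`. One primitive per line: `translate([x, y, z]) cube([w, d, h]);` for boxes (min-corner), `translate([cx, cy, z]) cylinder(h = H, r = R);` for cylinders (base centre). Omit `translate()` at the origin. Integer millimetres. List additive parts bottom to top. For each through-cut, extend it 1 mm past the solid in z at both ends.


difference() {
  cube([320, 160, 100]);
  translate([120, 80, -1]) cylinder(h = 102, r = 40);
}


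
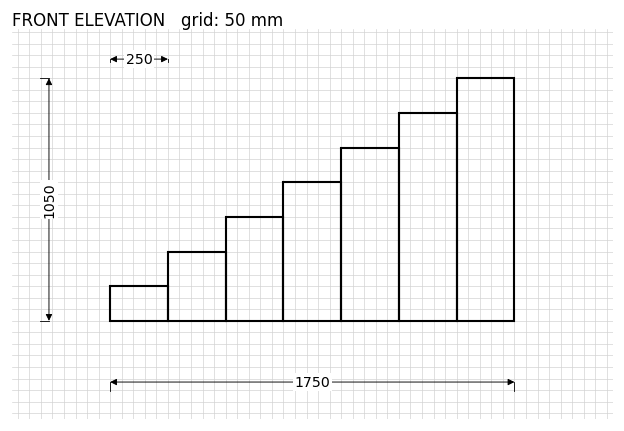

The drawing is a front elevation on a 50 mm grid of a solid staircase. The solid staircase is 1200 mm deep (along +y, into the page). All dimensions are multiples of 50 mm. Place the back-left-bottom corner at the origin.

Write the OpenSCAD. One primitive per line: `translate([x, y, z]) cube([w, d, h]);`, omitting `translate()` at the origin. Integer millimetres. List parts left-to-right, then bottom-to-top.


cube([250, 1200, 150]);
translate([250, 0, 0]) cube([250, 1200, 300]);
translate([500, 0, 0]) cube([250, 1200, 450]);
translate([750, 0, 0]) cube([250, 1200, 600]);
translate([1000, 0, 0]) cube([250, 1200, 750]);
translate([1250, 0, 0]) cube([250, 1200, 900]);
translate([1500, 0, 0]) cube([250, 1200, 1050]);


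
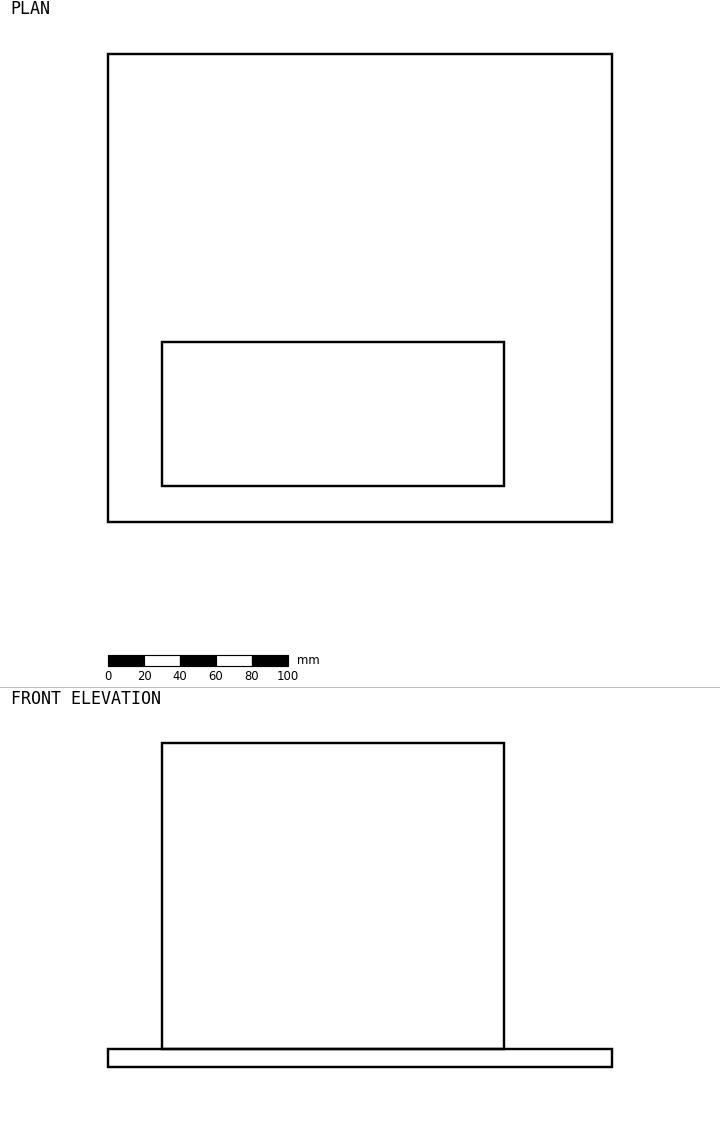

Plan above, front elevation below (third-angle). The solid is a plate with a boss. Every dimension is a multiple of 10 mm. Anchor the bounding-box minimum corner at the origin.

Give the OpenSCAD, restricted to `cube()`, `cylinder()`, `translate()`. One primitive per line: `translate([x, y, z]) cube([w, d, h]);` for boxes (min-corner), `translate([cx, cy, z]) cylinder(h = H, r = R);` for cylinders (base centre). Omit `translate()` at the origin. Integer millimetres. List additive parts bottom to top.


cube([280, 260, 10]);
translate([30, 20, 10]) cube([190, 80, 170]);
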